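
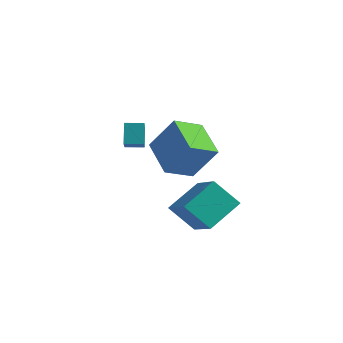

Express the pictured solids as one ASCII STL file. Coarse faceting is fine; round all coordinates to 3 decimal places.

solid 
facet normal -0.761 0.451 -0.466
outer loop
vertex -0.793 -0.863 -3.225
vertex -0.421 0.833 -2.191
vertex 0.29 -0.334 -4.481
endloop
endfacet
facet normal -0.184 -0.839 -0.512
outer loop
vertex 1.941 -1.313 -3.469
vertex -0.793 -0.863 -3.225
vertex 0.29 -0.334 -4.481
endloop
endfacet
facet normal -0.761 0.451 -0.466
outer loop
vertex 0.29 -0.334 -4.481
vertex -0.421 0.833 -2.191
vertex 0.661 1.361 -3.447
endloop
endfacet
facet normal 0.622 0.304 -0.721
outer loop
vertex 0.661 1.361 -3.447
vertex 1.941 -1.313 -3.469
vertex 0.29 -0.334 -4.481
endloop
endfacet
facet normal -0.622 -0.303 0.722
outer loop
vertex -0.793 -0.863 -3.225
vertex 1.23 -0.146 -1.179
vertex -0.421 0.833 -2.191
endloop
endfacet
facet normal -0.184 -0.840 -0.511
outer loop
vertex 0.859 -1.841 -2.213
vertex -0.793 -0.863 -3.225
vertex 1.941 -1.313 -3.469
endloop
endfacet
facet normal -0.622 -0.304 0.722
outer loop
vertex 0.859 -1.841 -2.213
vertex 1.23 -0.146 -1.179
vertex -0.793 -0.863 -3.225
endloop
endfacet
facet normal 0.184 0.839 0.511
outer loop
vertex -0.421 0.833 -2.191
vertex 1.23 -0.146 -1.179
vertex 0.661 1.361 -3.447
endloop
endfacet
facet normal 0.622 0.304 -0.722
outer loop
vertex 2.313 0.383 -2.435
vertex 1.941 -1.313 -3.469
vertex 0.661 1.361 -3.447
endloop
endfacet
facet normal 0.183 0.839 0.512
outer loop
vertex 0.661 1.361 -3.447
vertex 1.23 -0.146 -1.179
vertex 2.313 0.383 -2.435
endloop
endfacet
facet normal 0.761 -0.451 0.466
outer loop
vertex 2.313 0.383 -2.435
vertex 0.859 -1.841 -2.213
vertex 1.941 -1.313 -3.469
endloop
endfacet
facet normal 0.761 -0.451 0.466
outer loop
vertex 1.23 -0.146 -1.179
vertex 0.859 -1.841 -2.213
vertex 2.313 0.383 -2.435
endloop
endfacet
facet normal -0.794 -0.608 0.006
outer loop
vertex -1.064 -3.572 3.042
vertex -1.675 -2.78 2.379
vertex -0.676 -4.089 2.066
endloop
endfacet
facet normal 0.509 -0.660 0.552
outer loop
vertex 0.015 -3.56 2.061
vertex -1.064 -3.572 3.042
vertex -0.676 -4.089 2.066
endloop
endfacet
facet normal -0.794 -0.608 0.006
outer loop
vertex -0.676 -4.089 2.066
vertex -1.675 -2.78 2.379
vertex -1.287 -3.297 1.404
endloop
endfacet
facet normal 0.332 -0.441 -0.834
outer loop
vertex -1.287 -3.297 1.404
vertex 0.015 -3.56 2.061
vertex -0.676 -4.089 2.066
endloop
endfacet
facet normal -0.332 0.442 0.834
outer loop
vertex -1.064 -3.572 3.042
vertex -0.984 -2.251 2.374
vertex -1.675 -2.78 2.379
endloop
endfacet
facet normal 0.510 -0.659 0.553
outer loop
vertex -0.373 -3.043 3.036
vertex -1.064 -3.572 3.042
vertex 0.015 -3.56 2.061
endloop
endfacet
facet normal -0.331 0.442 0.834
outer loop
vertex -0.373 -3.043 3.036
vertex -0.984 -2.251 2.374
vertex -1.064 -3.572 3.042
endloop
endfacet
facet normal -0.509 0.660 -0.553
outer loop
vertex -1.675 -2.78 2.379
vertex -0.984 -2.251 2.374
vertex -1.287 -3.297 1.404
endloop
endfacet
facet normal 0.331 -0.442 -0.834
outer loop
vertex -0.596 -2.768 1.398
vertex 0.015 -3.56 2.061
vertex -1.287 -3.297 1.404
endloop
endfacet
facet normal -0.510 0.660 -0.552
outer loop
vertex -1.287 -3.297 1.404
vertex -0.984 -2.251 2.374
vertex -0.596 -2.768 1.398
endloop
endfacet
facet normal 0.794 0.608 -0.006
outer loop
vertex -0.596 -2.768 1.398
vertex -0.373 -3.043 3.036
vertex 0.015 -3.56 2.061
endloop
endfacet
facet normal 0.794 0.608 -0.006
outer loop
vertex -0.984 -2.251 2.374
vertex -0.373 -3.043 3.036
vertex -0.596 -2.768 1.398
endloop
endfacet
facet normal -0.540 -0.185 -0.821
outer loop
vertex -1.919 0.302 -1.73
vertex -3.637 1.316 -0.827
vertex -1.405 1.767 -2.398
endloop
endfacet
facet normal 0.784 -0.463 -0.412
outer loop
vertex -0.243 2.164 -0.633
vertex -1.919 0.302 -1.73
vertex -1.405 1.767 -2.398
endloop
endfacet
facet normal -0.540 -0.185 -0.821
outer loop
vertex -1.405 1.767 -2.398
vertex -3.637 1.316 -0.827
vertex -3.123 2.781 -1.495
endloop
endfacet
facet normal 0.304 0.867 -0.395
outer loop
vertex -3.123 2.781 -1.495
vertex -0.243 2.164 -0.633
vertex -1.405 1.767 -2.398
endloop
endfacet
facet normal -0.304 -0.867 0.395
outer loop
vertex -1.919 0.302 -1.73
vertex -2.475 1.713 0.938
vertex -3.637 1.316 -0.827
endloop
endfacet
facet normal 0.784 -0.463 -0.412
outer loop
vertex -0.757 0.699 0.035
vertex -1.919 0.302 -1.73
vertex -0.243 2.164 -0.633
endloop
endfacet
facet normal -0.304 -0.867 0.395
outer loop
vertex -0.757 0.699 0.035
vertex -2.475 1.713 0.938
vertex -1.919 0.302 -1.73
endloop
endfacet
facet normal -0.784 0.463 0.412
outer loop
vertex -3.637 1.316 -0.827
vertex -2.475 1.713 0.938
vertex -3.123 2.781 -1.495
endloop
endfacet
facet normal 0.304 0.867 -0.395
outer loop
vertex -1.961 3.178 0.27
vertex -0.243 2.164 -0.633
vertex -3.123 2.781 -1.495
endloop
endfacet
facet normal -0.784 0.463 0.412
outer loop
vertex -3.123 2.781 -1.495
vertex -2.475 1.713 0.938
vertex -1.961 3.178 0.27
endloop
endfacet
facet normal 0.540 0.185 0.821
outer loop
vertex -1.961 3.178 0.27
vertex -0.757 0.699 0.035
vertex -0.243 2.164 -0.633
endloop
endfacet
facet normal 0.540 0.185 0.821
outer loop
vertex -2.475 1.713 0.938
vertex -0.757 0.699 0.035
vertex -1.961 3.178 0.27
endloop
endfacet

endsolid


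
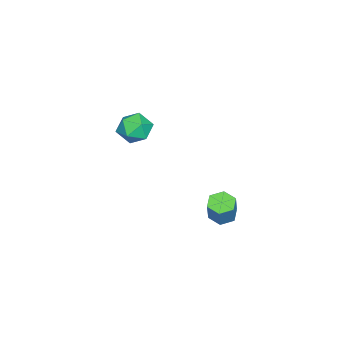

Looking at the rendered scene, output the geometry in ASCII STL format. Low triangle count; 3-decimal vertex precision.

solid 
facet normal 0.170 0.956 0.239
outer loop
vertex -1.623 -2.412 -2.464
vertex -2.615 -2.379 -1.891
vertex -1.651 -2.685 -1.352
endloop
endfacet
facet normal 0.783 0.599 0.167
outer loop
vertex -1.623 -2.412 -2.464
vertex -1.651 -2.685 -1.352
vertex -1.021 -3.307 -2.079
endloop
endfacet
facet normal 0.805 0.330 -0.493
outer loop
vertex -1.623 -2.412 -2.464
vertex -1.021 -3.307 -2.079
vertex -1.594 -3.385 -3.068
endloop
endfacet
facet normal 0.205 0.521 -0.829
outer loop
vertex -1.623 -2.412 -2.464
vertex -1.594 -3.385 -3.068
vertex -2.579 -2.812 -2.952
endloop
endfacet
facet normal -0.187 0.907 -0.377
outer loop
vertex -1.623 -2.412 -2.464
vertex -2.579 -2.812 -2.952
vertex -2.615 -2.379 -1.891
endloop
endfacet
facet normal 0.777 0.053 0.628
outer loop
vertex -1.021 -3.307 -2.079
vertex -1.651 -2.685 -1.352
vertex -1.641 -3.828 -1.268
endloop
endfacet
facet normal -0.216 0.631 0.745
outer loop
vertex -1.651 -2.685 -1.352
vertex -2.615 -2.379 -1.891
vertex -2.626 -3.255 -1.152
endloop
endfacet
facet normal -0.794 0.552 -0.252
outer loop
vertex -2.615 -2.379 -1.891
vertex -2.579 -2.812 -2.952
vertex -3.199 -3.333 -2.141
endloop
endfacet
facet normal -0.159 -0.074 -0.985
outer loop
vertex -2.579 -2.812 -2.952
vertex -1.594 -3.385 -3.068
vertex -2.569 -3.955 -2.868
endloop
endfacet
facet normal 0.812 -0.382 -0.441
outer loop
vertex -1.594 -3.385 -3.068
vertex -1.021 -3.307 -2.079
vertex -1.605 -4.261 -2.329
endloop
endfacet
facet normal -0.205 -0.521 0.829
outer loop
vertex -2.597 -4.228 -1.756
vertex -1.641 -3.828 -1.268
vertex -2.626 -3.255 -1.152
endloop
endfacet
facet normal -0.805 -0.330 0.493
outer loop
vertex -2.597 -4.228 -1.756
vertex -2.626 -3.255 -1.152
vertex -3.199 -3.333 -2.141
endloop
endfacet
facet normal -0.783 -0.599 -0.167
outer loop
vertex -2.597 -4.228 -1.756
vertex -3.199 -3.333 -2.141
vertex -2.569 -3.955 -2.868
endloop
endfacet
facet normal -0.170 -0.956 -0.239
outer loop
vertex -2.597 -4.228 -1.756
vertex -2.569 -3.955 -2.868
vertex -1.605 -4.261 -2.329
endloop
endfacet
facet normal 0.187 -0.907 0.377
outer loop
vertex -2.597 -4.228 -1.756
vertex -1.605 -4.261 -2.329
vertex -1.641 -3.828 -1.268
endloop
endfacet
facet normal 0.159 0.074 0.985
outer loop
vertex -2.626 -3.255 -1.152
vertex -1.641 -3.828 -1.268
vertex -1.651 -2.685 -1.352
endloop
endfacet
facet normal -0.812 0.382 0.441
outer loop
vertex -3.199 -3.333 -2.141
vertex -2.626 -3.255 -1.152
vertex -2.615 -2.379 -1.891
endloop
endfacet
facet normal -0.777 -0.053 -0.628
outer loop
vertex -2.569 -3.955 -2.868
vertex -3.199 -3.333 -2.141
vertex -2.579 -2.812 -2.952
endloop
endfacet
facet normal 0.216 -0.631 -0.745
outer loop
vertex -1.605 -4.261 -2.329
vertex -2.569 -3.955 -2.868
vertex -1.594 -3.385 -3.068
endloop
endfacet
facet normal 0.794 -0.552 0.252
outer loop
vertex -1.641 -3.828 -1.268
vertex -1.605 -4.261 -2.329
vertex -1.021 -3.307 -2.079
endloop
endfacet
facet normal -0.423 -0.115 -0.899
outer loop
vertex 3.712 4.005 -4.0
vertex 3.005 3.869 -3.65
vertex 3.219 4.615 -3.846
endloop
endfacet
facet normal 0.664 0.636 -0.394
outer loop
vertex 3.712 4.005 -4.0
vertex 3.219 4.615 -3.846
vertex 4.381 4.186 -2.58
endloop
endfacet
facet normal 0.664 0.636 -0.394
outer loop
vertex 4.381 4.186 -2.58
vertex 3.219 4.615 -3.846
vertex 3.888 4.796 -2.426
endloop
endfacet
facet normal 0.423 0.115 0.899
outer loop
vertex 4.381 4.186 -2.58
vertex 3.888 4.796 -2.426
vertex 3.675 4.051 -2.23
endloop
endfacet
facet normal -0.424 -0.114 -0.898
outer loop
vertex 3.219 4.615 -3.846
vertex 3.005 3.869 -3.65
vertex 2.512 4.48 -3.495
endloop
endfacet
facet normal -0.202 0.979 -0.030
outer loop
vertex 3.219 4.615 -3.846
vertex 2.512 4.48 -3.495
vertex 3.888 4.796 -2.426
endloop
endfacet
facet normal -0.202 0.979 -0.030
outer loop
vertex 3.888 4.796 -2.426
vertex 2.512 4.48 -3.495
vertex 3.181 4.661 -2.076
endloop
endfacet
facet normal 0.423 0.116 0.899
outer loop
vertex 3.888 4.796 -2.426
vertex 3.181 4.661 -2.076
vertex 3.675 4.051 -2.23
endloop
endfacet
facet normal -0.424 -0.114 -0.899
outer loop
vertex 2.512 4.48 -3.495
vertex 3.005 3.869 -3.65
vertex 2.299 3.734 -3.3
endloop
endfacet
facet normal -0.866 0.343 0.365
outer loop
vertex 2.512 4.48 -3.495
vertex 2.299 3.734 -3.3
vertex 3.181 4.661 -2.076
endloop
endfacet
facet normal -0.866 0.343 0.364
outer loop
vertex 3.181 4.661 -2.076
vertex 2.299 3.734 -3.3
vertex 2.968 3.915 -1.88
endloop
endfacet
facet normal 0.423 0.115 0.899
outer loop
vertex 3.181 4.661 -2.076
vertex 2.968 3.915 -1.88
vertex 3.675 4.051 -2.23
endloop
endfacet
facet normal -0.423 -0.115 -0.899
outer loop
vertex 2.299 3.734 -3.3
vertex 3.005 3.869 -3.65
vertex 2.792 3.124 -3.454
endloop
endfacet
facet normal -0.664 -0.636 0.394
outer loop
vertex 2.299 3.734 -3.3
vertex 2.792 3.124 -3.454
vertex 2.968 3.915 -1.88
endloop
endfacet
facet normal -0.664 -0.636 0.394
outer loop
vertex 2.968 3.915 -1.88
vertex 2.792 3.124 -3.454
vertex 3.461 3.305 -2.034
endloop
endfacet
facet normal 0.423 0.115 0.899
outer loop
vertex 2.968 3.915 -1.88
vertex 3.461 3.305 -2.034
vertex 3.675 4.051 -2.23
endloop
endfacet
facet normal -0.423 -0.116 -0.899
outer loop
vertex 2.792 3.124 -3.454
vertex 3.005 3.869 -3.65
vertex 3.499 3.259 -3.804
endloop
endfacet
facet normal 0.202 -0.979 0.030
outer loop
vertex 2.792 3.124 -3.454
vertex 3.499 3.259 -3.804
vertex 3.461 3.305 -2.034
endloop
endfacet
facet normal 0.202 -0.979 0.030
outer loop
vertex 3.461 3.305 -2.034
vertex 3.499 3.259 -3.804
vertex 4.168 3.44 -2.385
endloop
endfacet
facet normal 0.424 0.114 0.898
outer loop
vertex 3.461 3.305 -2.034
vertex 4.168 3.44 -2.385
vertex 3.675 4.051 -2.23
endloop
endfacet
facet normal -0.423 -0.115 -0.899
outer loop
vertex 3.499 3.259 -3.804
vertex 3.005 3.869 -3.65
vertex 3.712 4.005 -4.0
endloop
endfacet
facet normal 0.866 -0.343 -0.364
outer loop
vertex 3.499 3.259 -3.804
vertex 3.712 4.005 -4.0
vertex 4.168 3.44 -2.385
endloop
endfacet
facet normal 0.866 -0.342 -0.364
outer loop
vertex 4.168 3.44 -2.385
vertex 3.712 4.005 -4.0
vertex 4.381 4.186 -2.58
endloop
endfacet
facet normal 0.424 0.114 0.899
outer loop
vertex 4.168 3.44 -2.385
vertex 4.381 4.186 -2.58
vertex 3.675 4.051 -2.23
endloop
endfacet

endsolid


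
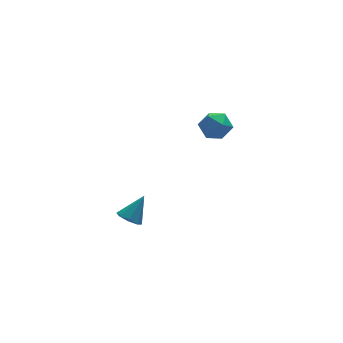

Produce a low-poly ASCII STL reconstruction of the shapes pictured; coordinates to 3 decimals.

solid 
facet normal -0.427 0.902 -0.060
outer loop
vertex 3.745 2.838 2.387
vertex 3.047 2.548 2.99
vertex 3.852 2.952 3.342
endloop
endfacet
facet normal 0.280 0.949 -0.145
outer loop
vertex 3.745 2.838 2.387
vertex 3.852 2.952 3.342
vertex 4.597 2.65 2.804
endloop
endfacet
facet normal 0.463 0.542 -0.701
outer loop
vertex 3.745 2.838 2.387
vertex 4.597 2.65 2.804
vertex 4.253 2.059 2.12
endloop
endfacet
facet normal -0.131 0.244 -0.961
outer loop
vertex 3.745 2.838 2.387
vertex 4.253 2.059 2.12
vertex 3.294 1.996 2.235
endloop
endfacet
facet normal -0.681 0.467 -0.564
outer loop
vertex 3.745 2.838 2.387
vertex 3.294 1.996 2.235
vertex 3.047 2.548 2.99
endloop
endfacet
facet normal 0.591 0.678 0.437
outer loop
vertex 4.597 2.65 2.804
vertex 3.852 2.952 3.342
vertex 4.426 2.244 3.665
endloop
endfacet
facet normal -0.554 0.603 0.574
outer loop
vertex 3.852 2.952 3.342
vertex 3.047 2.548 2.99
vertex 3.467 2.181 3.78
endloop
endfacet
facet normal -0.965 -0.103 -0.240
outer loop
vertex 3.047 2.548 2.99
vertex 3.294 1.996 2.235
vertex 3.123 1.59 3.096
endloop
endfacet
facet normal -0.075 -0.464 -0.883
outer loop
vertex 3.294 1.996 2.235
vertex 4.253 2.059 2.12
vertex 3.868 1.288 2.558
endloop
endfacet
facet normal 0.886 0.019 -0.462
outer loop
vertex 4.253 2.059 2.12
vertex 4.597 2.65 2.804
vertex 4.673 1.692 2.91
endloop
endfacet
facet normal 0.131 -0.244 0.961
outer loop
vertex 3.975 1.402 3.513
vertex 4.426 2.244 3.665
vertex 3.467 2.181 3.78
endloop
endfacet
facet normal -0.463 -0.542 0.701
outer loop
vertex 3.975 1.402 3.513
vertex 3.467 2.181 3.78
vertex 3.123 1.59 3.096
endloop
endfacet
facet normal -0.280 -0.949 0.145
outer loop
vertex 3.975 1.402 3.513
vertex 3.123 1.59 3.096
vertex 3.868 1.288 2.558
endloop
endfacet
facet normal 0.427 -0.902 0.060
outer loop
vertex 3.975 1.402 3.513
vertex 3.868 1.288 2.558
vertex 4.673 1.692 2.91
endloop
endfacet
facet normal 0.681 -0.467 0.564
outer loop
vertex 3.975 1.402 3.513
vertex 4.673 1.692 2.91
vertex 4.426 2.244 3.665
endloop
endfacet
facet normal 0.075 0.464 0.883
outer loop
vertex 3.467 2.181 3.78
vertex 4.426 2.244 3.665
vertex 3.852 2.952 3.342
endloop
endfacet
facet normal -0.886 -0.019 0.462
outer loop
vertex 3.123 1.59 3.096
vertex 3.467 2.181 3.78
vertex 3.047 2.548 2.99
endloop
endfacet
facet normal -0.591 -0.678 -0.437
outer loop
vertex 3.868 1.288 2.558
vertex 3.123 1.59 3.096
vertex 3.294 1.996 2.235
endloop
endfacet
facet normal 0.554 -0.603 -0.574
outer loop
vertex 4.673 1.692 2.91
vertex 3.868 1.288 2.558
vertex 4.253 2.059 2.12
endloop
endfacet
facet normal 0.965 0.103 0.240
outer loop
vertex 4.426 2.244 3.665
vertex 4.673 1.692 2.91
vertex 4.597 2.65 2.804
endloop
endfacet
facet normal -0.604 -0.224 -0.765
outer loop
vertex -2.609 -3.688 2.213
vertex -3.135 -3.77 2.652
vertex -2.877 -3.24 2.293
endloop
endfacet
facet normal 0.801 0.529 -0.279
outer loop
vertex -2.609 -3.688 2.213
vertex -2.877 -3.24 2.293
vertex -2.225 -3.43 3.808
endloop
endfacet
facet normal -0.602 -0.226 -0.766
outer loop
vertex -2.877 -3.24 2.293
vertex -3.135 -3.77 2.652
vertex -3.297 -3.103 2.583
endloop
endfacet
facet normal 0.303 0.953 -0.011
outer loop
vertex -2.877 -3.24 2.293
vertex -3.297 -3.103 2.583
vertex -2.225 -3.43 3.808
endloop
endfacet
facet normal -0.603 -0.226 -0.765
outer loop
vertex -3.297 -3.103 2.583
vertex -3.135 -3.77 2.652
vertex -3.622 -3.357 2.914
endloop
endfacet
facet normal -0.234 0.869 0.437
outer loop
vertex -3.297 -3.103 2.583
vertex -3.622 -3.357 2.914
vertex -2.225 -3.43 3.808
endloop
endfacet
facet normal -0.603 -0.226 -0.765
outer loop
vertex -3.622 -3.357 2.914
vertex -3.135 -3.77 2.652
vertex -3.661 -3.852 3.091
endloop
endfacet
facet normal -0.497 0.327 0.804
outer loop
vertex -3.622 -3.357 2.914
vertex -3.661 -3.852 3.091
vertex -2.225 -3.43 3.808
endloop
endfacet
facet normal -0.604 -0.224 -0.765
outer loop
vertex -3.661 -3.852 3.091
vertex -3.135 -3.77 2.652
vertex -3.393 -4.3 3.011
endloop
endfacet
facet normal -0.332 -0.355 0.874
outer loop
vertex -3.661 -3.852 3.091
vertex -3.393 -4.3 3.011
vertex -2.225 -3.43 3.808
endloop
endfacet
facet normal -0.602 -0.226 -0.766
outer loop
vertex -3.393 -4.3 3.011
vertex -3.135 -3.77 2.652
vertex -2.973 -4.437 2.721
endloop
endfacet
facet normal 0.165 -0.778 0.607
outer loop
vertex -3.393 -4.3 3.011
vertex -2.973 -4.437 2.721
vertex -2.225 -3.43 3.808
endloop
endfacet
facet normal -0.603 -0.226 -0.765
outer loop
vertex -2.973 -4.437 2.721
vertex -3.135 -3.77 2.652
vertex -2.649 -4.184 2.391
endloop
endfacet
facet normal 0.703 -0.693 0.159
outer loop
vertex -2.973 -4.437 2.721
vertex -2.649 -4.184 2.391
vertex -2.225 -3.43 3.808
endloop
endfacet
facet normal -0.603 -0.226 -0.765
outer loop
vertex -2.649 -4.184 2.391
vertex -3.135 -3.77 2.652
vertex -2.609 -3.688 2.213
endloop
endfacet
facet normal 0.966 -0.153 -0.208
outer loop
vertex -2.649 -4.184 2.391
vertex -2.609 -3.688 2.213
vertex -2.225 -3.43 3.808
endloop
endfacet

endsolid


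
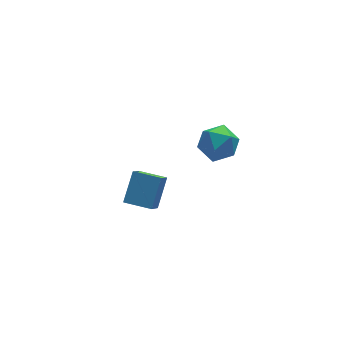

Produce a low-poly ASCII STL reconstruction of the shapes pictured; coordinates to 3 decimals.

solid 
facet normal -0.763 0.596 -0.250
outer loop
vertex -1.337 -0.763 3.034
vertex -1.987 -1.204 3.967
vertex -1.276 -0.226 4.127
endloop
endfacet
facet normal -0.140 0.892 -0.430
outer loop
vertex -1.337 -0.763 3.034
vertex -1.276 -0.226 4.127
vertex -0.262 -0.385 3.468
endloop
endfacet
facet normal 0.196 0.445 -0.874
outer loop
vertex -1.337 -0.763 3.034
vertex -0.262 -0.385 3.468
vertex -0.347 -1.462 2.901
endloop
endfacet
facet normal -0.220 -0.127 -0.967
outer loop
vertex -1.337 -0.763 3.034
vertex -0.347 -1.462 2.901
vertex -1.413 -1.968 3.21
endloop
endfacet
facet normal -0.812 -0.034 -0.582
outer loop
vertex -1.337 -0.763 3.034
vertex -1.413 -1.968 3.21
vertex -1.987 -1.204 3.967
endloop
endfacet
facet normal 0.254 0.954 0.161
outer loop
vertex -0.262 -0.385 3.468
vertex -1.276 -0.226 4.127
vertex -0.247 -0.592 4.67
endloop
endfacet
facet normal -0.755 0.475 0.453
outer loop
vertex -1.276 -0.226 4.127
vertex -1.987 -1.204 3.967
vertex -1.313 -1.098 4.979
endloop
endfacet
facet normal -0.835 -0.544 -0.083
outer loop
vertex -1.987 -1.204 3.967
vertex -1.413 -1.968 3.21
vertex -1.398 -2.175 4.412
endloop
endfacet
facet normal 0.125 -0.696 -0.707
outer loop
vertex -1.413 -1.968 3.21
vertex -0.347 -1.462 2.901
vertex -0.384 -2.334 3.753
endloop
endfacet
facet normal 0.799 0.230 -0.556
outer loop
vertex -0.347 -1.462 2.901
vertex -0.262 -0.385 3.468
vertex 0.327 -1.356 3.913
endloop
endfacet
facet normal 0.220 0.127 0.967
outer loop
vertex -0.323 -1.797 4.846
vertex -0.247 -0.592 4.67
vertex -1.313 -1.098 4.979
endloop
endfacet
facet normal -0.196 -0.445 0.874
outer loop
vertex -0.323 -1.797 4.846
vertex -1.313 -1.098 4.979
vertex -1.398 -2.175 4.412
endloop
endfacet
facet normal 0.140 -0.892 0.430
outer loop
vertex -0.323 -1.797 4.846
vertex -1.398 -2.175 4.412
vertex -0.384 -2.334 3.753
endloop
endfacet
facet normal 0.763 -0.596 0.250
outer loop
vertex -0.323 -1.797 4.846
vertex -0.384 -2.334 3.753
vertex 0.327 -1.356 3.913
endloop
endfacet
facet normal 0.812 0.034 0.582
outer loop
vertex -0.323 -1.797 4.846
vertex 0.327 -1.356 3.913
vertex -0.247 -0.592 4.67
endloop
endfacet
facet normal -0.125 0.696 0.707
outer loop
vertex -1.313 -1.098 4.979
vertex -0.247 -0.592 4.67
vertex -1.276 -0.226 4.127
endloop
endfacet
facet normal -0.799 -0.230 0.556
outer loop
vertex -1.398 -2.175 4.412
vertex -1.313 -1.098 4.979
vertex -1.987 -1.204 3.967
endloop
endfacet
facet normal -0.254 -0.954 -0.161
outer loop
vertex -0.384 -2.334 3.753
vertex -1.398 -2.175 4.412
vertex -1.413 -1.968 3.21
endloop
endfacet
facet normal 0.755 -0.475 -0.453
outer loop
vertex 0.327 -1.356 3.913
vertex -0.384 -2.334 3.753
vertex -0.347 -1.462 2.901
endloop
endfacet
facet normal 0.835 0.544 0.083
outer loop
vertex -0.247 -0.592 4.67
vertex 0.327 -1.356 3.913
vertex -0.262 -0.385 3.468
endloop
endfacet
facet normal -0.786 0.615 0.062
outer loop
vertex -4.3 2.412 -1.113
vertex -3.54 3.53 -2.559
vertex -5.274 1.306 -2.48
endloop
endfacet
facet normal -0.384 -0.565 0.730
outer loop
vertex -4.0 0.31 -2.581
vertex -4.3 2.412 -1.113
vertex -5.274 1.306 -2.48
endloop
endfacet
facet normal -0.786 0.615 0.062
outer loop
vertex -5.274 1.306 -2.48
vertex -3.54 3.53 -2.559
vertex -4.513 2.424 -3.927
endloop
endfacet
facet normal -0.484 -0.550 -0.680
outer loop
vertex -4.513 2.424 -3.927
vertex -4.0 0.31 -2.581
vertex -5.274 1.306 -2.48
endloop
endfacet
facet normal 0.484 0.550 0.680
outer loop
vertex -4.3 2.412 -1.113
vertex -2.266 2.534 -2.66
vertex -3.54 3.53 -2.559
endloop
endfacet
facet normal -0.385 -0.565 0.730
outer loop
vertex -3.027 1.416 -1.213
vertex -4.3 2.412 -1.113
vertex -4.0 0.31 -2.581
endloop
endfacet
facet normal 0.484 0.551 0.680
outer loop
vertex -3.027 1.416 -1.213
vertex -2.266 2.534 -2.66
vertex -4.3 2.412 -1.113
endloop
endfacet
facet normal 0.384 0.565 -0.730
outer loop
vertex -3.54 3.53 -2.559
vertex -2.266 2.534 -2.66
vertex -4.513 2.424 -3.927
endloop
endfacet
facet normal -0.484 -0.551 -0.680
outer loop
vertex -3.24 1.428 -4.027
vertex -4.0 0.31 -2.581
vertex -4.513 2.424 -3.927
endloop
endfacet
facet normal 0.384 0.565 -0.731
outer loop
vertex -4.513 2.424 -3.927
vertex -2.266 2.534 -2.66
vertex -3.24 1.428 -4.027
endloop
endfacet
facet normal 0.786 -0.615 -0.062
outer loop
vertex -3.24 1.428 -4.027
vertex -3.027 1.416 -1.213
vertex -4.0 0.31 -2.581
endloop
endfacet
facet normal 0.786 -0.615 -0.062
outer loop
vertex -2.266 2.534 -2.66
vertex -3.027 1.416 -1.213
vertex -3.24 1.428 -4.027
endloop
endfacet

endsolid


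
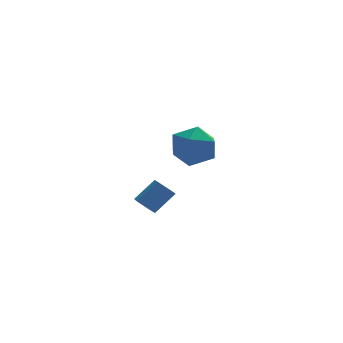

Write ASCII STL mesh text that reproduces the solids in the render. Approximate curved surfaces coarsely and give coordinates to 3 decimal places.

solid 
facet normal -0.684 -0.218 -0.696
outer loop
vertex -3.96 -1.819 -1.427
vertex -4.288 -2.012 -1.044
vertex -4.313 -1.491 -1.183
endloop
endfacet
facet normal 0.324 0.764 -0.558
outer loop
vertex -3.96 -1.819 -1.427
vertex -4.313 -1.491 -1.183
vertex -3.124 -1.554 -0.579
endloop
endfacet
facet normal 0.324 0.765 -0.557
outer loop
vertex -3.124 -1.554 -0.579
vertex -4.313 -1.491 -1.183
vertex -3.477 -1.226 -0.334
endloop
endfacet
facet normal 0.685 0.217 0.696
outer loop
vertex -3.124 -1.554 -0.579
vertex -3.477 -1.226 -0.334
vertex -3.452 -1.748 -0.196
endloop
endfacet
facet normal -0.686 -0.218 -0.694
outer loop
vertex -4.313 -1.491 -1.183
vertex -4.288 -2.012 -1.044
vertex -4.64 -1.684 -0.799
endloop
endfacet
facet normal -0.403 0.908 0.113
outer loop
vertex -4.313 -1.491 -1.183
vertex -4.64 -1.684 -0.799
vertex -3.477 -1.226 -0.334
endloop
endfacet
facet normal -0.404 0.908 0.115
outer loop
vertex -3.477 -1.226 -0.334
vertex -4.64 -1.684 -0.799
vertex -3.804 -1.42 0.049
endloop
endfacet
facet normal 0.686 0.217 0.695
outer loop
vertex -3.477 -1.226 -0.334
vertex -3.804 -1.42 0.049
vertex -3.452 -1.748 -0.196
endloop
endfacet
facet normal -0.685 -0.215 -0.696
outer loop
vertex -4.64 -1.684 -0.799
vertex -4.288 -2.012 -1.044
vertex -4.616 -2.206 -0.661
endloop
endfacet
facet normal -0.727 0.144 0.672
outer loop
vertex -4.64 -1.684 -0.799
vertex -4.616 -2.206 -0.661
vertex -3.804 -1.42 0.049
endloop
endfacet
facet normal -0.727 0.144 0.671
outer loop
vertex -3.804 -1.42 0.049
vertex -4.616 -2.206 -0.661
vertex -3.78 -1.941 0.187
endloop
endfacet
facet normal 0.685 0.216 0.696
outer loop
vertex -3.804 -1.42 0.049
vertex -3.78 -1.941 0.187
vertex -3.452 -1.748 -0.196
endloop
endfacet
facet normal -0.685 -0.217 -0.696
outer loop
vertex -4.616 -2.206 -0.661
vertex -4.288 -2.012 -1.044
vertex -4.263 -2.534 -0.906
endloop
endfacet
facet normal -0.323 -0.765 0.558
outer loop
vertex -4.616 -2.206 -0.661
vertex -4.263 -2.534 -0.906
vertex -3.78 -1.941 0.187
endloop
endfacet
facet normal -0.324 -0.764 0.558
outer loop
vertex -3.78 -1.941 0.187
vertex -4.263 -2.534 -0.906
vertex -3.427 -2.269 -0.057
endloop
endfacet
facet normal 0.684 0.218 0.696
outer loop
vertex -3.78 -1.941 0.187
vertex -3.427 -2.269 -0.057
vertex -3.452 -1.748 -0.196
endloop
endfacet
facet normal -0.686 -0.217 -0.695
outer loop
vertex -4.263 -2.534 -0.906
vertex -4.288 -2.012 -1.044
vertex -3.936 -2.34 -1.289
endloop
endfacet
facet normal 0.404 -0.907 -0.115
outer loop
vertex -4.263 -2.534 -0.906
vertex -3.936 -2.34 -1.289
vertex -3.427 -2.269 -0.057
endloop
endfacet
facet normal 0.402 -0.908 -0.114
outer loop
vertex -3.427 -2.269 -0.057
vertex -3.936 -2.34 -1.289
vertex -3.1 -2.076 -0.441
endloop
endfacet
facet normal 0.686 0.218 0.694
outer loop
vertex -3.427 -2.269 -0.057
vertex -3.1 -2.076 -0.441
vertex -3.452 -1.748 -0.196
endloop
endfacet
facet normal -0.685 -0.216 -0.696
outer loop
vertex -3.936 -2.34 -1.289
vertex -4.288 -2.012 -1.044
vertex -3.96 -1.819 -1.427
endloop
endfacet
facet normal 0.727 -0.144 -0.672
outer loop
vertex -3.936 -2.34 -1.289
vertex -3.96 -1.819 -1.427
vertex -3.1 -2.076 -0.441
endloop
endfacet
facet normal 0.727 -0.144 -0.672
outer loop
vertex -3.1 -2.076 -0.441
vertex -3.96 -1.819 -1.427
vertex -3.124 -1.554 -0.579
endloop
endfacet
facet normal 0.685 0.215 0.696
outer loop
vertex -3.1 -2.076 -0.441
vertex -3.124 -1.554 -0.579
vertex -3.452 -1.748 -0.196
endloop
endfacet
facet normal -0.362 -0.088 0.928
outer loop
vertex -2.35 3.401 0.348
vertex -1.831 2.409 0.456
vertex -1.301 3.355 0.753
endloop
endfacet
facet normal -0.266 0.598 0.756
outer loop
vertex -2.35 3.401 0.348
vertex -1.301 3.355 0.753
vertex -1.586 4.158 0.018
endloop
endfacet
facet normal -0.654 0.736 0.175
outer loop
vertex -2.35 3.401 0.348
vertex -1.586 4.158 0.018
vertex -2.293 3.708 -0.733
endloop
endfacet
facet normal -0.991 0.135 -0.014
outer loop
vertex -2.35 3.401 0.348
vertex -2.293 3.708 -0.733
vertex -2.444 2.626 -0.462
endloop
endfacet
facet normal -0.810 -0.374 0.452
outer loop
vertex -2.35 3.401 0.348
vertex -2.444 2.626 -0.462
vertex -1.831 2.409 0.456
endloop
endfacet
facet normal 0.422 0.689 0.589
outer loop
vertex -1.586 4.158 0.018
vertex -1.301 3.355 0.753
vertex -0.596 3.634 -0.078
endloop
endfacet
facet normal 0.266 -0.421 0.867
outer loop
vertex -1.301 3.355 0.753
vertex -1.831 2.409 0.456
vertex -0.747 2.552 0.193
endloop
endfacet
facet normal -0.458 -0.884 0.097
outer loop
vertex -1.831 2.409 0.456
vertex -2.444 2.626 -0.462
vertex -1.454 2.102 -0.558
endloop
endfacet
facet normal -0.751 -0.060 -0.657
outer loop
vertex -2.444 2.626 -0.462
vertex -2.293 3.708 -0.733
vertex -1.739 2.905 -1.293
endloop
endfacet
facet normal -0.206 0.913 -0.353
outer loop
vertex -2.293 3.708 -0.733
vertex -1.586 4.158 0.018
vertex -1.209 3.851 -0.996
endloop
endfacet
facet normal 0.991 -0.135 0.014
outer loop
vertex -0.69 2.859 -0.888
vertex -0.596 3.634 -0.078
vertex -0.747 2.552 0.193
endloop
endfacet
facet normal 0.654 -0.736 -0.175
outer loop
vertex -0.69 2.859 -0.888
vertex -0.747 2.552 0.193
vertex -1.454 2.102 -0.558
endloop
endfacet
facet normal 0.266 -0.598 -0.756
outer loop
vertex -0.69 2.859 -0.888
vertex -1.454 2.102 -0.558
vertex -1.739 2.905 -1.293
endloop
endfacet
facet normal 0.362 0.088 -0.928
outer loop
vertex -0.69 2.859 -0.888
vertex -1.739 2.905 -1.293
vertex -1.209 3.851 -0.996
endloop
endfacet
facet normal 0.810 0.374 -0.452
outer loop
vertex -0.69 2.859 -0.888
vertex -1.209 3.851 -0.996
vertex -0.596 3.634 -0.078
endloop
endfacet
facet normal 0.751 0.060 0.657
outer loop
vertex -0.747 2.552 0.193
vertex -0.596 3.634 -0.078
vertex -1.301 3.355 0.753
endloop
endfacet
facet normal 0.206 -0.913 0.353
outer loop
vertex -1.454 2.102 -0.558
vertex -0.747 2.552 0.193
vertex -1.831 2.409 0.456
endloop
endfacet
facet normal -0.422 -0.689 -0.589
outer loop
vertex -1.739 2.905 -1.293
vertex -1.454 2.102 -0.558
vertex -2.444 2.626 -0.462
endloop
endfacet
facet normal -0.266 0.421 -0.867
outer loop
vertex -1.209 3.851 -0.996
vertex -1.739 2.905 -1.293
vertex -2.293 3.708 -0.733
endloop
endfacet
facet normal 0.458 0.884 -0.097
outer loop
vertex -0.596 3.634 -0.078
vertex -1.209 3.851 -0.996
vertex -1.586 4.158 0.018
endloop
endfacet

endsolid


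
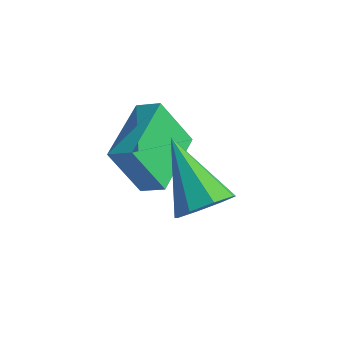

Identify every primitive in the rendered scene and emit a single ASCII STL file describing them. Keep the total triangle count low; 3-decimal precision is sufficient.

solid 
facet normal -0.478 -0.173 0.861
outer loop
vertex -1.83 2.702 -1.311
vertex -2.173 4.682 -1.104
vertex -2.545 2.622 -1.724
endloop
endfacet
facet normal 0.169 -0.980 -0.103
outer loop
vertex -1.727 2.918 -3.196
vertex -1.83 2.702 -1.311
vertex -2.545 2.622 -1.724
endloop
endfacet
facet normal -0.478 -0.173 0.861
outer loop
vertex -2.545 2.622 -1.724
vertex -2.173 4.682 -1.104
vertex -2.888 4.602 -1.517
endloop
endfacet
facet normal -0.862 -0.097 -0.498
outer loop
vertex -2.888 4.602 -1.517
vertex -1.727 2.918 -3.196
vertex -2.545 2.622 -1.724
endloop
endfacet
facet normal 0.862 0.097 0.498
outer loop
vertex -1.83 2.702 -1.311
vertex -1.355 4.978 -2.576
vertex -2.173 4.682 -1.104
endloop
endfacet
facet normal 0.169 -0.980 -0.103
outer loop
vertex -1.012 2.998 -2.783
vertex -1.83 2.702 -1.311
vertex -1.727 2.918 -3.196
endloop
endfacet
facet normal 0.862 0.097 0.498
outer loop
vertex -1.012 2.998 -2.783
vertex -1.355 4.978 -2.576
vertex -1.83 2.702 -1.311
endloop
endfacet
facet normal -0.169 0.980 0.103
outer loop
vertex -2.173 4.682 -1.104
vertex -1.355 4.978 -2.576
vertex -2.888 4.602 -1.517
endloop
endfacet
facet normal -0.862 -0.097 -0.498
outer loop
vertex -2.07 4.898 -2.989
vertex -1.727 2.918 -3.196
vertex -2.888 4.602 -1.517
endloop
endfacet
facet normal -0.169 0.980 0.103
outer loop
vertex -2.888 4.602 -1.517
vertex -1.355 4.978 -2.576
vertex -2.07 4.898 -2.989
endloop
endfacet
facet normal 0.478 0.173 -0.861
outer loop
vertex -2.07 4.898 -2.989
vertex -1.012 2.998 -2.783
vertex -1.727 2.918 -3.196
endloop
endfacet
facet normal 0.478 0.173 -0.861
outer loop
vertex -1.355 4.978 -2.576
vertex -1.012 2.998 -2.783
vertex -2.07 4.898 -2.989
endloop
endfacet
facet normal 0.710 -0.422 -0.563
outer loop
vertex 1.23 1.629 -0.679
vertex 0.831 1.905 -1.389
vertex 1.435 2.225 -0.867
endloop
endfacet
facet normal 0.352 0.169 0.921
outer loop
vertex 1.23 1.629 -0.679
vertex 1.435 2.225 -0.867
vertex -0.731 2.835 -0.151
endloop
endfacet
facet normal 0.710 -0.423 -0.563
outer loop
vertex 1.435 2.225 -0.867
vertex 0.831 1.905 -1.389
vertex 1.287 2.634 -1.361
endloop
endfacet
facet normal 0.386 0.764 0.517
outer loop
vertex 1.435 2.225 -0.867
vertex 1.287 2.634 -1.361
vertex -0.731 2.835 -0.151
endloop
endfacet
facet normal 0.711 -0.423 -0.562
outer loop
vertex 1.287 2.634 -1.361
vertex 0.831 1.905 -1.389
vertex 0.872 2.615 -1.872
endloop
endfacet
facet normal 0.052 0.996 -0.079
outer loop
vertex 1.287 2.634 -1.361
vertex 0.872 2.615 -1.872
vertex -0.731 2.835 -0.151
endloop
endfacet
facet normal 0.710 -0.424 -0.563
outer loop
vertex 0.872 2.615 -1.872
vertex 0.831 1.905 -1.389
vertex 0.433 2.181 -2.099
endloop
endfacet
facet normal -0.453 0.728 -0.515
outer loop
vertex 0.872 2.615 -1.872
vertex 0.433 2.181 -2.099
vertex -0.731 2.835 -0.151
endloop
endfacet
facet normal 0.710 -0.423 -0.563
outer loop
vertex 0.433 2.181 -2.099
vertex 0.831 1.905 -1.389
vertex 0.227 1.585 -1.911
endloop
endfacet
facet normal -0.834 0.119 -0.538
outer loop
vertex 0.433 2.181 -2.099
vertex 0.227 1.585 -1.911
vertex -0.731 2.835 -0.151
endloop
endfacet
facet normal 0.710 -0.422 -0.563
outer loop
vertex 0.227 1.585 -1.911
vertex 0.831 1.905 -1.389
vertex 0.376 1.176 -1.417
endloop
endfacet
facet normal -0.868 -0.478 -0.133
outer loop
vertex 0.227 1.585 -1.911
vertex 0.376 1.176 -1.417
vertex -0.731 2.835 -0.151
endloop
endfacet
facet normal 0.711 -0.422 -0.562
outer loop
vertex 0.376 1.176 -1.417
vertex 0.831 1.905 -1.389
vertex 0.791 1.194 -0.906
endloop
endfacet
facet normal -0.536 -0.708 0.460
outer loop
vertex 0.376 1.176 -1.417
vertex 0.791 1.194 -0.906
vertex -0.731 2.835 -0.151
endloop
endfacet
facet normal 0.710 -0.423 -0.563
outer loop
vertex 0.791 1.194 -0.906
vertex 0.831 1.905 -1.389
vertex 1.23 1.629 -0.679
endloop
endfacet
facet normal -0.029 -0.440 0.898
outer loop
vertex 0.791 1.194 -0.906
vertex 1.23 1.629 -0.679
vertex -0.731 2.835 -0.151
endloop
endfacet

endsolid


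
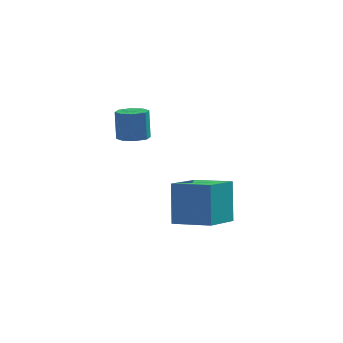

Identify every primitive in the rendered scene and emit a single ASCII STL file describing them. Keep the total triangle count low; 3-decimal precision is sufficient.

solid 
facet normal 0.058 -0.107 -0.993
outer loop
vertex -3.113 -3.074 2.645
vertex -3.76 -3.284 2.63
vertex -3.449 -2.681 2.583
endloop
endfacet
facet normal 0.762 0.647 -0.025
outer loop
vertex -3.113 -3.074 2.645
vertex -3.449 -2.681 2.583
vertex -3.194 -2.925 4.025
endloop
endfacet
facet normal 0.762 0.647 -0.025
outer loop
vertex -3.194 -2.925 4.025
vertex -3.449 -2.681 2.583
vertex -3.53 -2.532 3.963
endloop
endfacet
facet normal -0.058 0.107 0.993
outer loop
vertex -3.194 -2.925 4.025
vertex -3.53 -2.532 3.963
vertex -3.84 -3.136 4.01
endloop
endfacet
facet normal 0.057 -0.107 -0.993
outer loop
vertex -3.449 -2.681 2.583
vertex -3.76 -3.284 2.63
vertex -3.967 -2.642 2.549
endloop
endfacet
facet normal 0.081 0.991 -0.102
outer loop
vertex -3.449 -2.681 2.583
vertex -3.967 -2.642 2.549
vertex -3.53 -2.532 3.963
endloop
endfacet
facet normal 0.082 0.991 -0.102
outer loop
vertex -3.53 -2.532 3.963
vertex -3.967 -2.642 2.549
vertex -4.048 -2.493 3.928
endloop
endfacet
facet normal -0.059 0.107 0.992
outer loop
vertex -3.53 -2.532 3.963
vertex -4.048 -2.493 3.928
vertex -3.84 -3.136 4.01
endloop
endfacet
facet normal 0.058 -0.107 -0.993
outer loop
vertex -3.967 -2.642 2.549
vertex -3.76 -3.284 2.63
vertex -4.364 -2.979 2.562
endloop
endfacet
facet normal -0.645 0.755 -0.119
outer loop
vertex -3.967 -2.642 2.549
vertex -4.364 -2.979 2.562
vertex -4.048 -2.493 3.928
endloop
endfacet
facet normal -0.646 0.754 -0.119
outer loop
vertex -4.048 -2.493 3.928
vertex -4.364 -2.979 2.562
vertex -4.444 -2.83 3.942
endloop
endfacet
facet normal -0.057 0.108 0.993
outer loop
vertex -4.048 -2.493 3.928
vertex -4.444 -2.83 3.942
vertex -3.84 -3.136 4.01
endloop
endfacet
facet normal 0.058 -0.107 -0.993
outer loop
vertex -4.364 -2.979 2.562
vertex -3.76 -3.284 2.63
vertex -4.406 -3.495 2.615
endloop
endfacet
facet normal -0.995 0.074 -0.066
outer loop
vertex -4.364 -2.979 2.562
vertex -4.406 -3.495 2.615
vertex -4.444 -2.83 3.942
endloop
endfacet
facet normal -0.995 0.076 -0.067
outer loop
vertex -4.444 -2.83 3.942
vertex -4.406 -3.495 2.615
vertex -4.487 -3.346 3.995
endloop
endfacet
facet normal -0.058 0.107 0.993
outer loop
vertex -4.444 -2.83 3.942
vertex -4.487 -3.346 3.995
vertex -3.84 -3.136 4.01
endloop
endfacet
facet normal 0.058 -0.107 -0.993
outer loop
vertex -4.406 -3.495 2.615
vertex -3.76 -3.284 2.63
vertex -4.07 -3.888 2.677
endloop
endfacet
facet normal -0.762 -0.647 0.025
outer loop
vertex -4.406 -3.495 2.615
vertex -4.07 -3.888 2.677
vertex -4.487 -3.346 3.995
endloop
endfacet
facet normal -0.762 -0.647 0.025
outer loop
vertex -4.487 -3.346 3.995
vertex -4.07 -3.888 2.677
vertex -4.151 -3.739 4.057
endloop
endfacet
facet normal -0.058 0.107 0.993
outer loop
vertex -4.487 -3.346 3.995
vertex -4.151 -3.739 4.057
vertex -3.84 -3.136 4.01
endloop
endfacet
facet normal 0.059 -0.107 -0.992
outer loop
vertex -4.07 -3.888 2.677
vertex -3.76 -3.284 2.63
vertex -3.552 -3.927 2.712
endloop
endfacet
facet normal -0.082 -0.991 0.102
outer loop
vertex -4.07 -3.888 2.677
vertex -3.552 -3.927 2.712
vertex -4.151 -3.739 4.057
endloop
endfacet
facet normal -0.081 -0.991 0.102
outer loop
vertex -4.151 -3.739 4.057
vertex -3.552 -3.927 2.712
vertex -3.633 -3.778 4.091
endloop
endfacet
facet normal -0.057 0.107 0.993
outer loop
vertex -4.151 -3.739 4.057
vertex -3.633 -3.778 4.091
vertex -3.84 -3.136 4.01
endloop
endfacet
facet normal 0.057 -0.108 -0.993
outer loop
vertex -3.552 -3.927 2.712
vertex -3.76 -3.284 2.63
vertex -3.156 -3.59 2.698
endloop
endfacet
facet normal 0.646 -0.754 0.119
outer loop
vertex -3.552 -3.927 2.712
vertex -3.156 -3.59 2.698
vertex -3.633 -3.778 4.091
endloop
endfacet
facet normal 0.645 -0.755 0.119
outer loop
vertex -3.633 -3.778 4.091
vertex -3.156 -3.59 2.698
vertex -3.236 -3.441 4.078
endloop
endfacet
facet normal -0.058 0.107 0.993
outer loop
vertex -3.633 -3.778 4.091
vertex -3.236 -3.441 4.078
vertex -3.84 -3.136 4.01
endloop
endfacet
facet normal 0.058 -0.107 -0.993
outer loop
vertex -3.156 -3.59 2.698
vertex -3.76 -3.284 2.63
vertex -3.113 -3.074 2.645
endloop
endfacet
facet normal 0.995 -0.076 0.066
outer loop
vertex -3.156 -3.59 2.698
vertex -3.113 -3.074 2.645
vertex -3.236 -3.441 4.078
endloop
endfacet
facet normal 0.995 -0.074 0.066
outer loop
vertex -3.236 -3.441 4.078
vertex -3.113 -3.074 2.645
vertex -3.194 -2.925 4.025
endloop
endfacet
facet normal -0.058 0.107 0.993
outer loop
vertex -3.236 -3.441 4.078
vertex -3.194 -2.925 4.025
vertex -3.84 -3.136 4.01
endloop
endfacet
facet normal -0.945 0.292 -0.147
outer loop
vertex -2.406 -2.44 -0.154
vertex -1.773 -0.639 -0.643
vertex -2.279 -3.023 -2.136
endloop
endfacet
facet normal -0.322 -0.914 0.248
outer loop
vertex -0.607 -3.541 -1.877
vertex -2.406 -2.44 -0.154
vertex -2.279 -3.023 -2.136
endloop
endfacet
facet normal -0.945 0.292 -0.146
outer loop
vertex -2.279 -3.023 -2.136
vertex -1.773 -0.639 -0.643
vertex -1.647 -1.223 -2.625
endloop
endfacet
facet normal 0.061 -0.282 -0.958
outer loop
vertex -1.647 -1.223 -2.625
vertex -0.607 -3.541 -1.877
vertex -2.279 -3.023 -2.136
endloop
endfacet
facet normal -0.061 0.281 0.958
outer loop
vertex -2.406 -2.44 -0.154
vertex -0.101 -1.157 -0.384
vertex -1.773 -0.639 -0.643
endloop
endfacet
facet normal -0.321 -0.914 0.249
outer loop
vertex -0.733 -2.957 0.105
vertex -2.406 -2.44 -0.154
vertex -0.607 -3.541 -1.877
endloop
endfacet
facet normal -0.061 0.282 0.958
outer loop
vertex -0.733 -2.957 0.105
vertex -0.101 -1.157 -0.384
vertex -2.406 -2.44 -0.154
endloop
endfacet
facet normal 0.322 0.914 -0.249
outer loop
vertex -1.773 -0.639 -0.643
vertex -0.101 -1.157 -0.384
vertex -1.647 -1.223 -2.625
endloop
endfacet
facet normal 0.061 -0.282 -0.958
outer loop
vertex 0.026 -1.74 -2.366
vertex -0.607 -3.541 -1.877
vertex -1.647 -1.223 -2.625
endloop
endfacet
facet normal 0.321 0.914 -0.248
outer loop
vertex -1.647 -1.223 -2.625
vertex -0.101 -1.157 -0.384
vertex 0.026 -1.74 -2.366
endloop
endfacet
facet normal 0.945 -0.292 0.146
outer loop
vertex 0.026 -1.74 -2.366
vertex -0.733 -2.957 0.105
vertex -0.607 -3.541 -1.877
endloop
endfacet
facet normal 0.945 -0.292 0.146
outer loop
vertex -0.101 -1.157 -0.384
vertex -0.733 -2.957 0.105
vertex 0.026 -1.74 -2.366
endloop
endfacet

endsolid


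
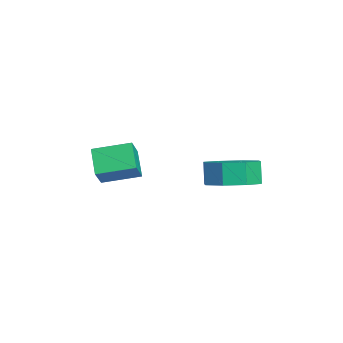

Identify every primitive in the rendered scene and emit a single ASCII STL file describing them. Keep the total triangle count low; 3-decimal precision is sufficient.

solid 
facet normal -0.690 0.238 -0.683
outer loop
vertex -0.192 -4.52 2.86
vertex -0.015 -3.028 3.201
vertex 0.75 -4.422 1.942
endloop
endfacet
facet normal -0.115 -0.968 -0.221
outer loop
vertex 1.475 -4.672 2.659
vertex -0.192 -4.52 2.86
vertex 0.75 -4.422 1.942
endloop
endfacet
facet normal -0.690 0.238 -0.683
outer loop
vertex 0.75 -4.422 1.942
vertex -0.015 -3.028 3.201
vertex 0.927 -2.93 2.283
endloop
endfacet
facet normal 0.714 0.074 -0.696
outer loop
vertex 0.927 -2.93 2.283
vertex 1.475 -4.672 2.659
vertex 0.75 -4.422 1.942
endloop
endfacet
facet normal -0.714 -0.074 0.696
outer loop
vertex -0.192 -4.52 2.86
vertex 0.71 -3.278 3.918
vertex -0.015 -3.028 3.201
endloop
endfacet
facet normal -0.115 -0.968 -0.221
outer loop
vertex 0.533 -4.77 3.577
vertex -0.192 -4.52 2.86
vertex 1.475 -4.672 2.659
endloop
endfacet
facet normal -0.714 -0.074 0.696
outer loop
vertex 0.533 -4.77 3.577
vertex 0.71 -3.278 3.918
vertex -0.192 -4.52 2.86
endloop
endfacet
facet normal 0.115 0.968 0.221
outer loop
vertex -0.015 -3.028 3.201
vertex 0.71 -3.278 3.918
vertex 0.927 -2.93 2.283
endloop
endfacet
facet normal 0.714 0.074 -0.696
outer loop
vertex 1.652 -3.18 3.0
vertex 1.475 -4.672 2.659
vertex 0.927 -2.93 2.283
endloop
endfacet
facet normal 0.115 0.968 0.221
outer loop
vertex 0.927 -2.93 2.283
vertex 0.71 -3.278 3.918
vertex 1.652 -3.18 3.0
endloop
endfacet
facet normal 0.690 -0.238 0.683
outer loop
vertex 1.652 -3.18 3.0
vertex 0.533 -4.77 3.577
vertex 1.475 -4.672 2.659
endloop
endfacet
facet normal 0.690 -0.238 0.683
outer loop
vertex 0.71 -3.278 3.918
vertex 0.533 -4.77 3.577
vertex 1.652 -3.18 3.0
endloop
endfacet
facet normal 0.314 0.001 -0.949
outer loop
vertex 2.918 0.671 2.507
vertex 1.935 0.3 2.181
vertex 2.381 1.295 2.33
endloop
endfacet
facet normal 0.704 0.671 0.233
outer loop
vertex 2.918 0.671 2.507
vertex 2.381 1.295 2.33
vertex 2.589 0.67 3.504
endloop
endfacet
facet normal 0.704 0.671 0.233
outer loop
vertex 2.589 0.67 3.504
vertex 2.381 1.295 2.33
vertex 2.052 1.294 3.327
endloop
endfacet
facet normal -0.313 -0.000 0.950
outer loop
vertex 2.589 0.67 3.504
vertex 2.052 1.294 3.327
vertex 1.605 0.3 3.179
endloop
endfacet
facet normal 0.314 0.001 -0.949
outer loop
vertex 2.381 1.295 2.33
vertex 1.935 0.3 2.181
vertex 1.583 1.336 2.066
endloop
endfacet
facet normal 0.046 0.999 0.016
outer loop
vertex 2.381 1.295 2.33
vertex 1.583 1.336 2.066
vertex 2.052 1.294 3.327
endloop
endfacet
facet normal 0.046 0.999 0.016
outer loop
vertex 2.052 1.294 3.327
vertex 1.583 1.336 2.066
vertex 1.254 1.335 3.063
endloop
endfacet
facet normal -0.314 -0.000 0.949
outer loop
vertex 2.052 1.294 3.327
vertex 1.254 1.335 3.063
vertex 1.605 0.3 3.179
endloop
endfacet
facet normal 0.313 0.001 -0.950
outer loop
vertex 1.583 1.336 2.066
vertex 1.935 0.3 2.181
vertex 0.99 0.771 1.87
endloop
endfacet
facet normal -0.637 0.742 -0.210
outer loop
vertex 1.583 1.336 2.066
vertex 0.99 0.771 1.87
vertex 1.254 1.335 3.063
endloop
endfacet
facet normal -0.637 0.742 -0.210
outer loop
vertex 1.254 1.335 3.063
vertex 0.99 0.771 1.87
vertex 0.661 0.77 2.867
endloop
endfacet
facet normal -0.314 -0.000 0.949
outer loop
vertex 1.254 1.335 3.063
vertex 0.661 0.77 2.867
vertex 1.605 0.3 3.179
endloop
endfacet
facet normal 0.313 0.001 -0.950
outer loop
vertex 0.99 0.771 1.87
vertex 1.935 0.3 2.181
vertex 0.951 -0.07 1.856
endloop
endfacet
facet normal -0.948 0.049 -0.313
outer loop
vertex 0.99 0.771 1.87
vertex 0.951 -0.07 1.856
vertex 0.661 0.77 2.867
endloop
endfacet
facet normal -0.948 0.049 -0.313
outer loop
vertex 0.661 0.77 2.867
vertex 0.951 -0.07 1.856
vertex 0.622 -0.071 2.853
endloop
endfacet
facet normal -0.314 -0.001 0.949
outer loop
vertex 0.661 0.77 2.867
vertex 0.622 -0.071 2.853
vertex 1.605 0.3 3.179
endloop
endfacet
facet normal 0.313 0.000 -0.950
outer loop
vertex 0.951 -0.07 1.856
vertex 1.935 0.3 2.181
vertex 1.488 -0.694 2.033
endloop
endfacet
facet normal -0.704 -0.671 -0.233
outer loop
vertex 0.951 -0.07 1.856
vertex 1.488 -0.694 2.033
vertex 0.622 -0.071 2.853
endloop
endfacet
facet normal -0.704 -0.671 -0.233
outer loop
vertex 0.622 -0.071 2.853
vertex 1.488 -0.694 2.033
vertex 1.159 -0.695 3.03
endloop
endfacet
facet normal -0.314 -0.001 0.949
outer loop
vertex 0.622 -0.071 2.853
vertex 1.159 -0.695 3.03
vertex 1.605 0.3 3.179
endloop
endfacet
facet normal 0.314 0.000 -0.949
outer loop
vertex 1.488 -0.694 2.033
vertex 1.935 0.3 2.181
vertex 2.286 -0.735 2.297
endloop
endfacet
facet normal -0.046 -0.999 -0.016
outer loop
vertex 1.488 -0.694 2.033
vertex 2.286 -0.735 2.297
vertex 1.159 -0.695 3.03
endloop
endfacet
facet normal -0.046 -0.999 -0.016
outer loop
vertex 1.159 -0.695 3.03
vertex 2.286 -0.735 2.297
vertex 1.957 -0.736 3.294
endloop
endfacet
facet normal -0.314 -0.001 0.949
outer loop
vertex 1.159 -0.695 3.03
vertex 1.957 -0.736 3.294
vertex 1.605 0.3 3.179
endloop
endfacet
facet normal 0.314 0.000 -0.949
outer loop
vertex 2.286 -0.735 2.297
vertex 1.935 0.3 2.181
vertex 2.879 -0.17 2.493
endloop
endfacet
facet normal 0.637 -0.742 0.210
outer loop
vertex 2.286 -0.735 2.297
vertex 2.879 -0.17 2.493
vertex 1.957 -0.736 3.294
endloop
endfacet
facet normal 0.637 -0.742 0.210
outer loop
vertex 1.957 -0.736 3.294
vertex 2.879 -0.17 2.493
vertex 2.55 -0.171 3.49
endloop
endfacet
facet normal -0.313 -0.001 0.950
outer loop
vertex 1.957 -0.736 3.294
vertex 2.55 -0.171 3.49
vertex 1.605 0.3 3.179
endloop
endfacet
facet normal 0.314 0.001 -0.949
outer loop
vertex 2.879 -0.17 2.493
vertex 1.935 0.3 2.181
vertex 2.918 0.671 2.507
endloop
endfacet
facet normal 0.948 -0.049 0.313
outer loop
vertex 2.879 -0.17 2.493
vertex 2.918 0.671 2.507
vertex 2.55 -0.171 3.49
endloop
endfacet
facet normal 0.948 -0.049 0.313
outer loop
vertex 2.55 -0.171 3.49
vertex 2.918 0.671 2.507
vertex 2.589 0.67 3.504
endloop
endfacet
facet normal -0.313 -0.001 0.950
outer loop
vertex 2.55 -0.171 3.49
vertex 2.589 0.67 3.504
vertex 1.605 0.3 3.179
endloop
endfacet

endsolid


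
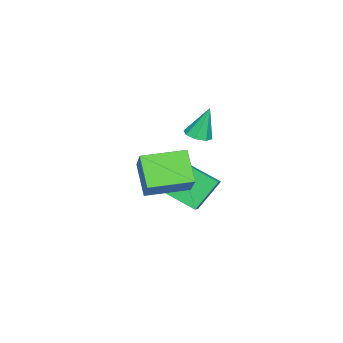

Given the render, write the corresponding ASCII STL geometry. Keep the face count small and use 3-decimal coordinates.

solid 
facet normal -0.483 0.412 0.773
outer loop
vertex -3.95 -1.934 -0.399
vertex -3.784 -0.045 -1.302
vertex -4.743 -2.067 -0.824
endloop
endfacet
facet normal -0.080 -0.899 0.430
outer loop
vertex -3.796 -2.875 -2.338
vertex -3.95 -1.934 -0.399
vertex -4.743 -2.067 -0.824
endloop
endfacet
facet normal -0.484 0.412 0.772
outer loop
vertex -4.743 -2.067 -0.824
vertex -3.784 -0.045 -1.302
vertex -4.577 -0.179 -1.727
endloop
endfacet
facet normal -0.872 -0.147 -0.467
outer loop
vertex -4.577 -0.179 -1.727
vertex -3.796 -2.875 -2.338
vertex -4.743 -2.067 -0.824
endloop
endfacet
facet normal 0.872 0.147 0.467
outer loop
vertex -3.95 -1.934 -0.399
vertex -2.837 -0.853 -2.816
vertex -3.784 -0.045 -1.302
endloop
endfacet
facet normal -0.079 -0.899 0.430
outer loop
vertex -3.003 -2.741 -1.913
vertex -3.95 -1.934 -0.399
vertex -3.796 -2.875 -2.338
endloop
endfacet
facet normal 0.872 0.147 0.467
outer loop
vertex -3.003 -2.741 -1.913
vertex -2.837 -0.853 -2.816
vertex -3.95 -1.934 -0.399
endloop
endfacet
facet normal 0.079 0.899 -0.431
outer loop
vertex -3.784 -0.045 -1.302
vertex -2.837 -0.853 -2.816
vertex -4.577 -0.179 -1.727
endloop
endfacet
facet normal -0.872 -0.147 -0.467
outer loop
vertex -3.63 -0.986 -3.241
vertex -3.796 -2.875 -2.338
vertex -4.577 -0.179 -1.727
endloop
endfacet
facet normal 0.079 0.899 -0.430
outer loop
vertex -4.577 -0.179 -1.727
vertex -2.837 -0.853 -2.816
vertex -3.63 -0.986 -3.241
endloop
endfacet
facet normal 0.484 -0.412 -0.772
outer loop
vertex -3.63 -0.986 -3.241
vertex -3.003 -2.741 -1.913
vertex -3.796 -2.875 -2.338
endloop
endfacet
facet normal 0.483 -0.412 -0.773
outer loop
vertex -2.837 -0.853 -2.816
vertex -3.003 -2.741 -1.913
vertex -3.63 -0.986 -3.241
endloop
endfacet
facet normal -0.565 -0.404 0.719
outer loop
vertex 0.37 -2.361 2.2
vertex -0.758 -0.514 2.352
vertex -0.859 -3.003 0.872
endloop
endfacet
facet normal 0.520 -0.851 -0.070
outer loop
vertex 0.198 -2.246 -0.472
vertex 0.37 -2.361 2.2
vertex -0.859 -3.003 0.872
endloop
endfacet
facet normal -0.566 -0.404 0.719
outer loop
vertex -0.859 -3.003 0.872
vertex -0.758 -0.514 2.352
vertex -1.987 -1.155 1.024
endloop
endfacet
facet normal -0.640 -0.334 -0.692
outer loop
vertex -1.987 -1.155 1.024
vertex 0.198 -2.246 -0.472
vertex -0.859 -3.003 0.872
endloop
endfacet
facet normal 0.640 0.334 0.692
outer loop
vertex 0.37 -2.361 2.2
vertex 0.299 0.243 1.008
vertex -0.758 -0.514 2.352
endloop
endfacet
facet normal 0.520 -0.851 -0.070
outer loop
vertex 1.427 -1.605 0.856
vertex 0.37 -2.361 2.2
vertex 0.198 -2.246 -0.472
endloop
endfacet
facet normal 0.640 0.334 0.692
outer loop
vertex 1.427 -1.605 0.856
vertex 0.299 0.243 1.008
vertex 0.37 -2.361 2.2
endloop
endfacet
facet normal -0.520 0.851 0.070
outer loop
vertex -0.758 -0.514 2.352
vertex 0.299 0.243 1.008
vertex -1.987 -1.155 1.024
endloop
endfacet
facet normal -0.640 -0.334 -0.692
outer loop
vertex -0.93 -0.399 -0.32
vertex 0.198 -2.246 -0.472
vertex -1.987 -1.155 1.024
endloop
endfacet
facet normal -0.520 0.851 0.070
outer loop
vertex -1.987 -1.155 1.024
vertex 0.299 0.243 1.008
vertex -0.93 -0.399 -0.32
endloop
endfacet
facet normal 0.566 0.405 -0.719
outer loop
vertex -0.93 -0.399 -0.32
vertex 1.427 -1.605 0.856
vertex 0.198 -2.246 -0.472
endloop
endfacet
facet normal 0.566 0.404 -0.719
outer loop
vertex 0.299 0.243 1.008
vertex 1.427 -1.605 0.856
vertex -0.93 -0.399 -0.32
endloop
endfacet
facet normal 0.168 -0.266 -0.949
outer loop
vertex -1.349 -0.789 2.982
vertex -1.883 -0.402 2.779
vertex -1.207 -0.293 2.868
endloop
endfacet
facet normal 0.834 -0.115 0.540
outer loop
vertex -1.349 -0.789 2.982
vertex -1.207 -0.293 2.868
vertex -2.177 0.062 4.441
endloop
endfacet
facet normal 0.168 -0.263 -0.950
outer loop
vertex -1.207 -0.293 2.868
vertex -1.883 -0.402 2.779
vertex -1.462 0.14 2.703
endloop
endfacet
facet normal 0.751 0.570 0.334
outer loop
vertex -1.207 -0.293 2.868
vertex -1.462 0.14 2.703
vertex -2.177 0.062 4.441
endloop
endfacet
facet normal 0.169 -0.264 -0.950
outer loop
vertex -1.462 0.14 2.703
vertex -1.883 -0.402 2.779
vertex -1.963 0.255 2.582
endloop
endfacet
facet normal 0.194 0.973 0.123
outer loop
vertex -1.462 0.14 2.703
vertex -1.963 0.255 2.582
vertex -2.177 0.062 4.441
endloop
endfacet
facet normal 0.168 -0.264 -0.950
outer loop
vertex -1.963 0.255 2.582
vertex -1.883 -0.402 2.779
vertex -2.417 -0.015 2.577
endloop
endfacet
facet normal -0.511 0.859 0.030
outer loop
vertex -1.963 0.255 2.582
vertex -2.417 -0.015 2.577
vertex -2.177 0.062 4.441
endloop
endfacet
facet normal 0.168 -0.264 -0.950
outer loop
vertex -2.417 -0.015 2.577
vertex -1.883 -0.402 2.779
vertex -2.558 -0.511 2.69
endloop
endfacet
facet normal -0.949 0.295 0.110
outer loop
vertex -2.417 -0.015 2.577
vertex -2.558 -0.511 2.69
vertex -2.177 0.062 4.441
endloop
endfacet
facet normal 0.168 -0.266 -0.949
outer loop
vertex -2.558 -0.511 2.69
vertex -1.883 -0.402 2.779
vertex -2.304 -0.943 2.856
endloop
endfacet
facet normal -0.866 -0.388 0.315
outer loop
vertex -2.558 -0.511 2.69
vertex -2.304 -0.943 2.856
vertex -2.177 0.062 4.441
endloop
endfacet
facet normal 0.167 -0.265 -0.950
outer loop
vertex -2.304 -0.943 2.856
vertex -1.883 -0.402 2.779
vertex -1.803 -1.058 2.976
endloop
endfacet
facet normal -0.308 -0.792 0.527
outer loop
vertex -2.304 -0.943 2.856
vertex -1.803 -1.058 2.976
vertex -2.177 0.062 4.441
endloop
endfacet
facet normal 0.169 -0.264 -0.949
outer loop
vertex -1.803 -1.058 2.976
vertex -1.883 -0.402 2.779
vertex -1.349 -0.789 2.982
endloop
endfacet
facet normal 0.394 -0.679 0.620
outer loop
vertex -1.803 -1.058 2.976
vertex -1.349 -0.789 2.982
vertex -2.177 0.062 4.441
endloop
endfacet

endsolid


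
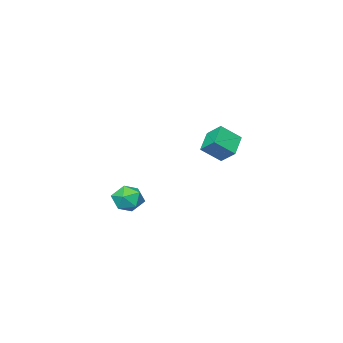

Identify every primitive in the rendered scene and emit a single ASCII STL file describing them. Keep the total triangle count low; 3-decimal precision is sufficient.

solid 
facet normal 0.333 0.885 0.324
outer loop
vertex 2.048 -0.529 -2.97
vertex 1.762 -0.645 -2.36
vertex 2.405 -0.843 -2.479
endloop
endfacet
facet normal 0.771 0.614 -0.168
outer loop
vertex 2.048 -0.529 -2.97
vertex 2.405 -0.843 -2.479
vertex 2.442 -1.066 -3.123
endloop
endfacet
facet normal 0.394 0.508 -0.766
outer loop
vertex 2.048 -0.529 -2.97
vertex 2.442 -1.066 -3.123
vertex 1.821 -1.006 -3.403
endloop
endfacet
facet normal -0.278 0.715 -0.641
outer loop
vertex 2.048 -0.529 -2.97
vertex 1.821 -1.006 -3.403
vertex 1.401 -0.746 -2.931
endloop
endfacet
facet normal -0.316 0.948 0.032
outer loop
vertex 2.048 -0.529 -2.97
vertex 1.401 -0.746 -2.931
vertex 1.762 -0.645 -2.36
endloop
endfacet
facet normal 0.998 -0.021 0.065
outer loop
vertex 2.442 -1.066 -3.123
vertex 2.405 -0.843 -2.479
vertex 2.399 -1.514 -2.609
endloop
endfacet
facet normal 0.288 0.418 0.861
outer loop
vertex 2.405 -0.843 -2.479
vertex 1.762 -0.645 -2.36
vertex 1.979 -1.254 -2.137
endloop
endfacet
facet normal -0.761 0.519 0.389
outer loop
vertex 1.762 -0.645 -2.36
vertex 1.401 -0.746 -2.931
vertex 1.358 -1.194 -2.417
endloop
endfacet
facet normal -0.699 0.142 -0.701
outer loop
vertex 1.401 -0.746 -2.931
vertex 1.821 -1.006 -3.403
vertex 1.395 -1.417 -3.061
endloop
endfacet
facet normal 0.388 -0.192 -0.901
outer loop
vertex 1.821 -1.006 -3.403
vertex 2.442 -1.066 -3.123
vertex 2.038 -1.615 -3.18
endloop
endfacet
facet normal 0.278 -0.715 0.641
outer loop
vertex 1.752 -1.731 -2.57
vertex 2.399 -1.514 -2.609
vertex 1.979 -1.254 -2.137
endloop
endfacet
facet normal -0.394 -0.508 0.766
outer loop
vertex 1.752 -1.731 -2.57
vertex 1.979 -1.254 -2.137
vertex 1.358 -1.194 -2.417
endloop
endfacet
facet normal -0.771 -0.614 0.168
outer loop
vertex 1.752 -1.731 -2.57
vertex 1.358 -1.194 -2.417
vertex 1.395 -1.417 -3.061
endloop
endfacet
facet normal -0.333 -0.885 -0.324
outer loop
vertex 1.752 -1.731 -2.57
vertex 1.395 -1.417 -3.061
vertex 2.038 -1.615 -3.18
endloop
endfacet
facet normal 0.316 -0.948 -0.032
outer loop
vertex 1.752 -1.731 -2.57
vertex 2.038 -1.615 -3.18
vertex 2.399 -1.514 -2.609
endloop
endfacet
facet normal 0.699 -0.142 0.701
outer loop
vertex 1.979 -1.254 -2.137
vertex 2.399 -1.514 -2.609
vertex 2.405 -0.843 -2.479
endloop
endfacet
facet normal -0.388 0.192 0.901
outer loop
vertex 1.358 -1.194 -2.417
vertex 1.979 -1.254 -2.137
vertex 1.762 -0.645 -2.36
endloop
endfacet
facet normal -0.998 0.021 -0.065
outer loop
vertex 1.395 -1.417 -3.061
vertex 1.358 -1.194 -2.417
vertex 1.401 -0.746 -2.931
endloop
endfacet
facet normal -0.288 -0.418 -0.861
outer loop
vertex 2.038 -1.615 -3.18
vertex 1.395 -1.417 -3.061
vertex 1.821 -1.006 -3.403
endloop
endfacet
facet normal 0.761 -0.519 -0.389
outer loop
vertex 2.399 -1.514 -2.609
vertex 2.038 -1.615 -3.18
vertex 2.442 -1.066 -3.123
endloop
endfacet
facet normal -0.749 -0.442 0.494
outer loop
vertex -3.131 -2.18 -0.871
vertex -3.189 -1.476 -0.329
vertex -3.823 -1.735 -1.523
endloop
endfacet
facet normal 0.065 -0.791 -0.609
outer loop
vertex -2.991 -1.244 -2.071
vertex -3.131 -2.18 -0.871
vertex -3.823 -1.735 -1.523
endloop
endfacet
facet normal -0.749 -0.441 0.494
outer loop
vertex -3.823 -1.735 -1.523
vertex -3.189 -1.476 -0.329
vertex -3.881 -1.031 -0.982
endloop
endfacet
facet normal -0.659 0.423 -0.622
outer loop
vertex -3.881 -1.031 -0.982
vertex -2.991 -1.244 -2.071
vertex -3.823 -1.735 -1.523
endloop
endfacet
facet normal 0.659 -0.424 0.621
outer loop
vertex -3.131 -2.18 -0.871
vertex -2.357 -0.985 -0.877
vertex -3.189 -1.476 -0.329
endloop
endfacet
facet normal 0.066 -0.791 -0.609
outer loop
vertex -2.299 -1.689 -1.418
vertex -3.131 -2.18 -0.871
vertex -2.991 -1.244 -2.071
endloop
endfacet
facet normal 0.659 -0.424 0.622
outer loop
vertex -2.299 -1.689 -1.418
vertex -2.357 -0.985 -0.877
vertex -3.131 -2.18 -0.871
endloop
endfacet
facet normal -0.066 0.791 0.609
outer loop
vertex -3.189 -1.476 -0.329
vertex -2.357 -0.985 -0.877
vertex -3.881 -1.031 -0.982
endloop
endfacet
facet normal -0.659 0.424 -0.621
outer loop
vertex -3.049 -0.54 -1.529
vertex -2.991 -1.244 -2.071
vertex -3.881 -1.031 -0.982
endloop
endfacet
facet normal -0.066 0.790 0.609
outer loop
vertex -3.881 -1.031 -0.982
vertex -2.357 -0.985 -0.877
vertex -3.049 -0.54 -1.529
endloop
endfacet
facet normal 0.749 0.442 -0.493
outer loop
vertex -3.049 -0.54 -1.529
vertex -2.299 -1.689 -1.418
vertex -2.991 -1.244 -2.071
endloop
endfacet
facet normal 0.749 0.441 -0.494
outer loop
vertex -2.357 -0.985 -0.877
vertex -2.299 -1.689 -1.418
vertex -3.049 -0.54 -1.529
endloop
endfacet

endsolid


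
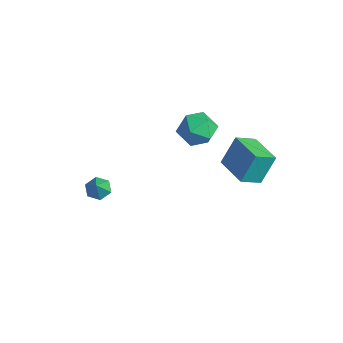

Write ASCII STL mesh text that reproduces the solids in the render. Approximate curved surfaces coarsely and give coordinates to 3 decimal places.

solid 
facet normal -1.000 0.016 -0.015
outer loop
vertex 2.208 1.536 2.185
vertex 2.233 2.603 1.616
vertex 2.217 0.765 0.737
endloop
endfacet
facet normal -0.021 -0.883 0.470
outer loop
vertex 3.987 0.737 0.764
vertex 2.208 1.536 2.185
vertex 2.217 0.765 0.737
endloop
endfacet
facet normal -1.000 0.016 -0.015
outer loop
vertex 2.217 0.765 0.737
vertex 2.233 2.603 1.616
vertex 2.243 1.833 0.169
endloop
endfacet
facet normal 0.006 -0.470 -0.883
outer loop
vertex 2.243 1.833 0.169
vertex 3.987 0.737 0.764
vertex 2.217 0.765 0.737
endloop
endfacet
facet normal -0.006 0.471 0.882
outer loop
vertex 2.208 1.536 2.185
vertex 4.003 2.575 1.643
vertex 2.233 2.603 1.616
endloop
endfacet
facet normal -0.021 -0.883 0.470
outer loop
vertex 3.977 1.507 2.211
vertex 2.208 1.536 2.185
vertex 3.987 0.737 0.764
endloop
endfacet
facet normal -0.005 0.470 0.883
outer loop
vertex 3.977 1.507 2.211
vertex 4.003 2.575 1.643
vertex 2.208 1.536 2.185
endloop
endfacet
facet normal 0.021 0.883 -0.470
outer loop
vertex 2.233 2.603 1.616
vertex 4.003 2.575 1.643
vertex 2.243 1.833 0.169
endloop
endfacet
facet normal 0.005 -0.471 -0.882
outer loop
vertex 4.012 1.804 0.195
vertex 3.987 0.737 0.764
vertex 2.243 1.833 0.169
endloop
endfacet
facet normal 0.021 0.883 -0.470
outer loop
vertex 2.243 1.833 0.169
vertex 4.003 2.575 1.643
vertex 4.012 1.804 0.195
endloop
endfacet
facet normal 1.000 -0.015 0.015
outer loop
vertex 4.012 1.804 0.195
vertex 3.977 1.507 2.211
vertex 3.987 0.737 0.764
endloop
endfacet
facet normal 1.000 -0.016 0.015
outer loop
vertex 4.003 2.575 1.643
vertex 3.977 1.507 2.211
vertex 4.012 1.804 0.195
endloop
endfacet
facet normal -0.507 0.350 -0.788
outer loop
vertex -2.744 -2.894 -4.489
vertex -3.257 -2.734 -4.088
vertex -2.77 -2.288 -4.203
endloop
endfacet
facet normal 0.993 0.081 -0.082
outer loop
vertex -2.744 -2.894 -4.489
vertex -2.77 -2.288 -4.203
vertex -2.603 -3.186 -3.072
endloop
endfacet
facet normal -0.507 0.351 -0.787
outer loop
vertex -2.77 -2.288 -4.203
vertex -3.257 -2.734 -4.088
vertex -3.282 -2.129 -3.802
endloop
endfacet
facet normal 0.570 0.682 0.458
outer loop
vertex -2.77 -2.288 -4.203
vertex -3.282 -2.129 -3.802
vertex -2.603 -3.186 -3.072
endloop
endfacet
facet normal -0.507 0.351 -0.787
outer loop
vertex -3.282 -2.129 -3.802
vertex -3.257 -2.734 -4.088
vertex -3.769 -2.574 -3.687
endloop
endfacet
facet normal -0.215 0.458 0.863
outer loop
vertex -3.282 -2.129 -3.802
vertex -3.769 -2.574 -3.687
vertex -2.603 -3.186 -3.072
endloop
endfacet
facet normal -0.507 0.351 -0.787
outer loop
vertex -3.769 -2.574 -3.687
vertex -3.257 -2.734 -4.088
vertex -3.744 -3.18 -3.973
endloop
endfacet
facet normal -0.577 -0.368 0.729
outer loop
vertex -3.769 -2.574 -3.687
vertex -3.744 -3.18 -3.973
vertex -2.603 -3.186 -3.072
endloop
endfacet
facet normal -0.507 0.350 -0.788
outer loop
vertex -3.744 -3.18 -3.973
vertex -3.257 -2.734 -4.088
vertex -3.231 -3.339 -4.374
endloop
endfacet
facet normal -0.154 -0.970 0.188
outer loop
vertex -3.744 -3.18 -3.973
vertex -3.231 -3.339 -4.374
vertex -2.603 -3.186 -3.072
endloop
endfacet
facet normal -0.506 0.351 -0.788
outer loop
vertex -3.231 -3.339 -4.374
vertex -3.257 -2.734 -4.088
vertex -2.744 -2.894 -4.489
endloop
endfacet
facet normal 0.630 -0.746 -0.216
outer loop
vertex -3.231 -3.339 -4.374
vertex -2.744 -2.894 -4.489
vertex -2.603 -3.186 -3.072
endloop
endfacet
facet normal -0.303 0.952 0.039
outer loop
vertex 0.108 1.117 1.602
vertex 0.123 1.079 2.642
vertex 0.974 1.371 2.119
endloop
endfacet
facet normal 0.083 0.832 -0.548
outer loop
vertex 0.108 1.117 1.602
vertex 0.974 1.371 2.119
vertex 1.035 0.795 1.254
endloop
endfacet
facet normal -0.237 0.313 -0.920
outer loop
vertex 0.108 1.117 1.602
vertex 1.035 0.795 1.254
vertex 0.221 0.146 1.243
endloop
endfacet
facet normal -0.819 0.113 -0.562
outer loop
vertex 0.108 1.117 1.602
vertex 0.221 0.146 1.243
vertex -0.343 0.322 2.1
endloop
endfacet
facet normal -0.861 0.508 0.031
outer loop
vertex 0.108 1.117 1.602
vertex -0.343 0.322 2.1
vertex 0.123 1.079 2.642
endloop
endfacet
facet normal 0.725 0.596 -0.345
outer loop
vertex 1.035 0.795 1.254
vertex 0.974 1.371 2.119
vertex 1.623 0.558 2.08
endloop
endfacet
facet normal 0.101 0.790 0.605
outer loop
vertex 0.974 1.371 2.119
vertex 0.123 1.079 2.642
vertex 1.059 0.734 2.937
endloop
endfacet
facet normal -0.803 0.071 0.592
outer loop
vertex 0.123 1.079 2.642
vertex -0.343 0.322 2.1
vertex 0.245 0.085 2.926
endloop
endfacet
facet normal -0.735 -0.570 -0.367
outer loop
vertex -0.343 0.322 2.1
vertex 0.221 0.146 1.243
vertex 0.306 -0.491 2.061
endloop
endfacet
facet normal 0.208 -0.245 -0.947
outer loop
vertex 0.221 0.146 1.243
vertex 1.035 0.795 1.254
vertex 1.157 -0.199 1.538
endloop
endfacet
facet normal 0.819 -0.113 0.562
outer loop
vertex 1.172 -0.237 2.578
vertex 1.623 0.558 2.08
vertex 1.059 0.734 2.937
endloop
endfacet
facet normal 0.237 -0.313 0.920
outer loop
vertex 1.172 -0.237 2.578
vertex 1.059 0.734 2.937
vertex 0.245 0.085 2.926
endloop
endfacet
facet normal -0.083 -0.832 0.548
outer loop
vertex 1.172 -0.237 2.578
vertex 0.245 0.085 2.926
vertex 0.306 -0.491 2.061
endloop
endfacet
facet normal 0.303 -0.952 -0.039
outer loop
vertex 1.172 -0.237 2.578
vertex 0.306 -0.491 2.061
vertex 1.157 -0.199 1.538
endloop
endfacet
facet normal 0.861 -0.508 -0.031
outer loop
vertex 1.172 -0.237 2.578
vertex 1.157 -0.199 1.538
vertex 1.623 0.558 2.08
endloop
endfacet
facet normal 0.735 0.570 0.367
outer loop
vertex 1.059 0.734 2.937
vertex 1.623 0.558 2.08
vertex 0.974 1.371 2.119
endloop
endfacet
facet normal -0.208 0.245 0.947
outer loop
vertex 0.245 0.085 2.926
vertex 1.059 0.734 2.937
vertex 0.123 1.079 2.642
endloop
endfacet
facet normal -0.725 -0.596 0.345
outer loop
vertex 0.306 -0.491 2.061
vertex 0.245 0.085 2.926
vertex -0.343 0.322 2.1
endloop
endfacet
facet normal -0.101 -0.790 -0.605
outer loop
vertex 1.157 -0.199 1.538
vertex 0.306 -0.491 2.061
vertex 0.221 0.146 1.243
endloop
endfacet
facet normal 0.803 -0.071 -0.592
outer loop
vertex 1.623 0.558 2.08
vertex 1.157 -0.199 1.538
vertex 1.035 0.795 1.254
endloop
endfacet

endsolid


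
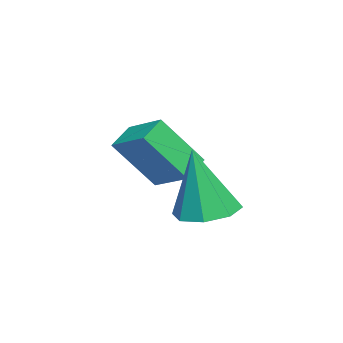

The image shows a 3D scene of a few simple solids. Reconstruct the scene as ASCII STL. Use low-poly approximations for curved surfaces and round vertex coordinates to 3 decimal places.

solid 
facet normal -0.491 -0.759 -0.428
outer loop
vertex -0.66 -2.686 1.717
vertex -1.373 -2.428 2.078
vertex -0.99 -1.715 0.373
endloop
endfacet
facet normal 0.849 -0.306 -0.430
outer loop
vertex -0.407 -0.812 0.882
vertex -0.66 -2.686 1.717
vertex -0.99 -1.715 0.373
endloop
endfacet
facet normal -0.490 -0.760 -0.428
outer loop
vertex -0.99 -1.715 0.373
vertex -1.373 -2.428 2.078
vertex -1.704 -1.458 0.734
endloop
endfacet
facet normal -0.195 0.574 -0.795
outer loop
vertex -1.704 -1.458 0.734
vertex -0.407 -0.812 0.882
vertex -0.99 -1.715 0.373
endloop
endfacet
facet normal 0.195 -0.574 0.795
outer loop
vertex -0.66 -2.686 1.717
vertex -0.79 -1.525 2.587
vertex -1.373 -2.428 2.078
endloop
endfacet
facet normal 0.849 -0.306 -0.430
outer loop
vertex -0.076 -1.782 2.226
vertex -0.66 -2.686 1.717
vertex -0.407 -0.812 0.882
endloop
endfacet
facet normal 0.195 -0.574 0.795
outer loop
vertex -0.076 -1.782 2.226
vertex -0.79 -1.525 2.587
vertex -0.66 -2.686 1.717
endloop
endfacet
facet normal -0.849 0.306 0.430
outer loop
vertex -1.373 -2.428 2.078
vertex -0.79 -1.525 2.587
vertex -1.704 -1.458 0.734
endloop
endfacet
facet normal -0.195 0.574 -0.795
outer loop
vertex -1.12 -0.554 1.243
vertex -0.407 -0.812 0.882
vertex -1.704 -1.458 0.734
endloop
endfacet
facet normal -0.849 0.307 0.430
outer loop
vertex -1.704 -1.458 0.734
vertex -0.79 -1.525 2.587
vertex -1.12 -0.554 1.243
endloop
endfacet
facet normal 0.491 0.759 0.427
outer loop
vertex -1.12 -0.554 1.243
vertex -0.076 -1.782 2.226
vertex -0.407 -0.812 0.882
endloop
endfacet
facet normal 0.490 0.759 0.428
outer loop
vertex -0.79 -1.525 2.587
vertex -0.076 -1.782 2.226
vertex -1.12 -0.554 1.243
endloop
endfacet
facet normal -0.050 0.175 -0.983
outer loop
vertex 2.12 0.07 0.609
vertex 1.324 -0.004 0.636
vertex 1.838 0.603 0.718
endloop
endfacet
facet normal 0.844 0.366 0.392
outer loop
vertex 2.12 0.07 0.609
vertex 1.838 0.603 0.718
vertex 1.416 -0.336 2.504
endloop
endfacet
facet normal -0.048 0.174 -0.984
outer loop
vertex 1.838 0.603 0.718
vertex 1.324 -0.004 0.636
vertex 1.255 0.78 0.778
endloop
endfacet
facet normal 0.298 0.814 0.498
outer loop
vertex 1.838 0.603 0.718
vertex 1.255 0.78 0.778
vertex 1.416 -0.336 2.504
endloop
endfacet
facet normal -0.049 0.174 -0.984
outer loop
vertex 1.255 0.78 0.778
vertex 1.324 -0.004 0.636
vertex 0.712 0.498 0.755
endloop
endfacet
facet normal -0.410 0.748 0.522
outer loop
vertex 1.255 0.78 0.778
vertex 0.712 0.498 0.755
vertex 1.416 -0.336 2.504
endloop
endfacet
facet normal -0.048 0.174 -0.984
outer loop
vertex 0.712 0.498 0.755
vertex 1.324 -0.004 0.636
vertex 0.527 -0.079 0.662
endloop
endfacet
facet normal -0.870 0.207 0.449
outer loop
vertex 0.712 0.498 0.755
vertex 0.527 -0.079 0.662
vertex 1.416 -0.336 2.504
endloop
endfacet
facet normal -0.048 0.174 -0.984
outer loop
vertex 0.527 -0.079 0.662
vertex 1.324 -0.004 0.636
vertex 0.809 -0.612 0.554
endloop
endfacet
facet normal -0.809 -0.493 0.321
outer loop
vertex 0.527 -0.079 0.662
vertex 0.809 -0.612 0.554
vertex 1.416 -0.336 2.504
endloop
endfacet
facet normal -0.050 0.175 -0.983
outer loop
vertex 0.809 -0.612 0.554
vertex 1.324 -0.004 0.636
vertex 1.392 -0.789 0.493
endloop
endfacet
facet normal -0.263 -0.941 0.215
outer loop
vertex 0.809 -0.612 0.554
vertex 1.392 -0.789 0.493
vertex 1.416 -0.336 2.504
endloop
endfacet
facet normal -0.049 0.175 -0.983
outer loop
vertex 1.392 -0.789 0.493
vertex 1.324 -0.004 0.636
vertex 1.935 -0.506 0.516
endloop
endfacet
facet normal 0.447 -0.874 0.191
outer loop
vertex 1.392 -0.789 0.493
vertex 1.935 -0.506 0.516
vertex 1.416 -0.336 2.504
endloop
endfacet
facet normal -0.050 0.175 -0.983
outer loop
vertex 1.935 -0.506 0.516
vertex 1.324 -0.004 0.636
vertex 2.12 0.07 0.609
endloop
endfacet
facet normal 0.905 -0.333 0.265
outer loop
vertex 1.935 -0.506 0.516
vertex 2.12 0.07 0.609
vertex 1.416 -0.336 2.504
endloop
endfacet

endsolid
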